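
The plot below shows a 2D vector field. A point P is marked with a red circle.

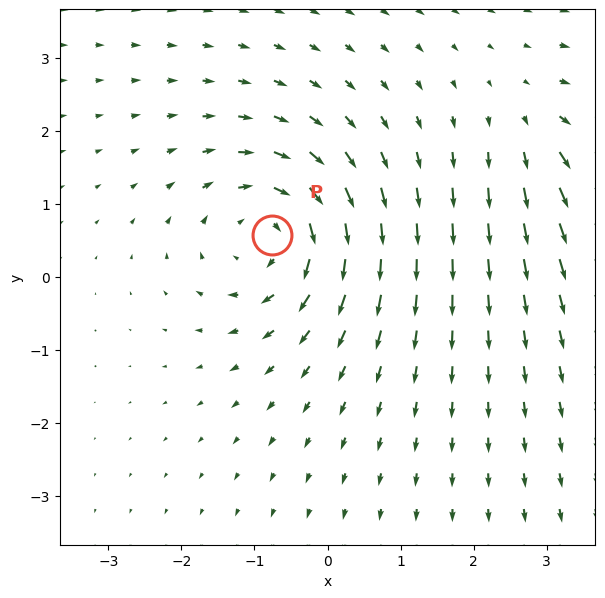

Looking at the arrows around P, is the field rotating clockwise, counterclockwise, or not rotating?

Near P at (-0.8, 0.6) the arrows circulate clockwise. The curl (z-component) there is about -5; negative curl means clockwise rotation.

clockwise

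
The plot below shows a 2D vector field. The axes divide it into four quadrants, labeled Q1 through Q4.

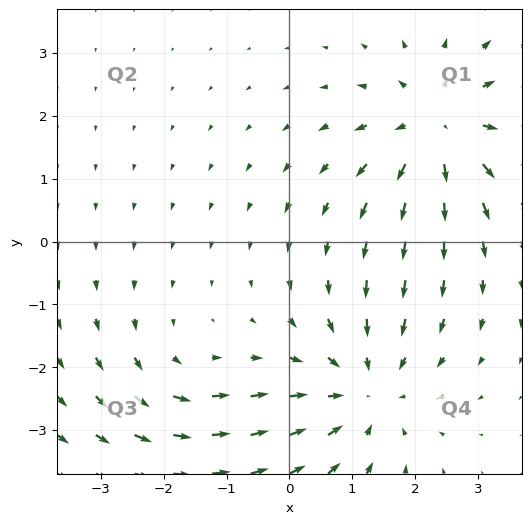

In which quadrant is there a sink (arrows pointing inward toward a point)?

The sink sits at approximately (1.2, -2.4), which lies in quadrant Q4. The divergence there is about -3, negative as expected for a sink.

Q4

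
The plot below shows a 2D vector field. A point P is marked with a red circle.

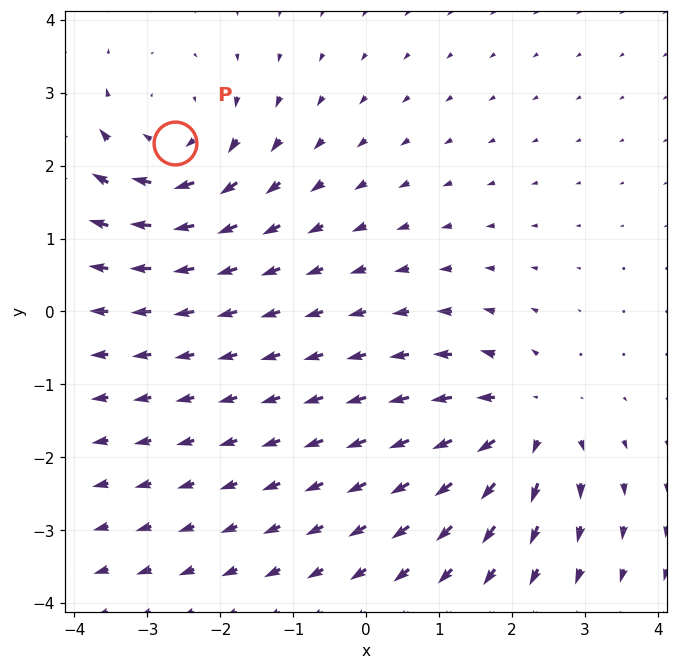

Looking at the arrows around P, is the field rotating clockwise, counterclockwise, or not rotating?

Near P at (-2.6, 2.3) the arrows circulate clockwise. The curl (z-component) there is about -3; negative curl means clockwise rotation.

clockwise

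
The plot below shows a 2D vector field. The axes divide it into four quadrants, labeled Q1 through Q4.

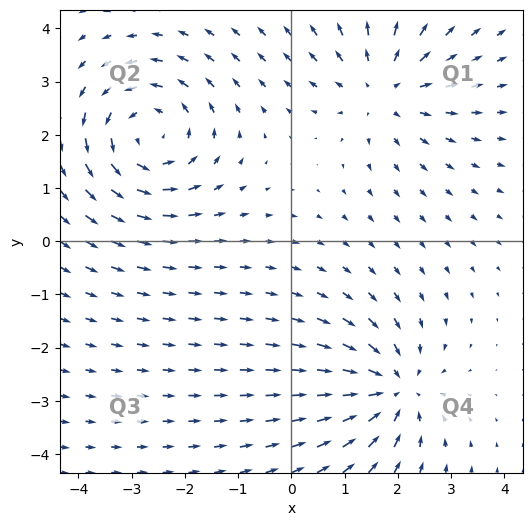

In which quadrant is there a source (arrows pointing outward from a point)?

The source sits at approximately (1.7, 2.9), which lies in quadrant Q1. The divergence there is about +3, positive as expected for a source.

Q1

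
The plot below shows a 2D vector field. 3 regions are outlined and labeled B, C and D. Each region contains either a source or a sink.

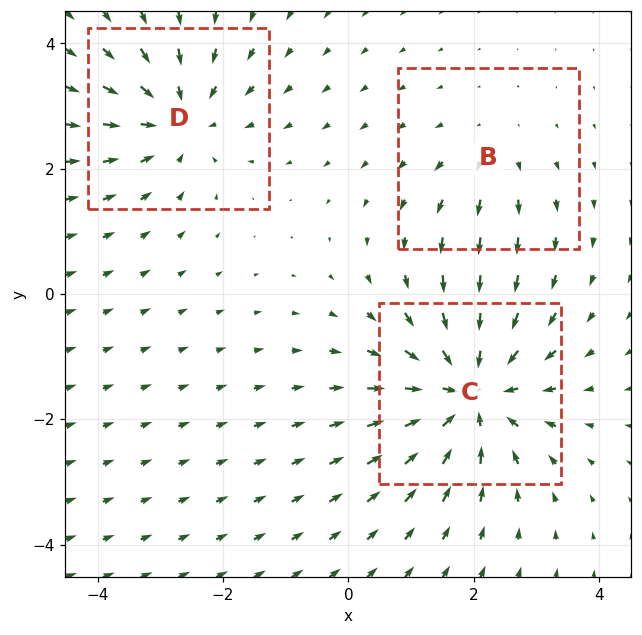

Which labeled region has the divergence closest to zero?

Divergence at each region's feature centre — B: about +2, C: about -5, D: about -3. Region B is closest to zero.

B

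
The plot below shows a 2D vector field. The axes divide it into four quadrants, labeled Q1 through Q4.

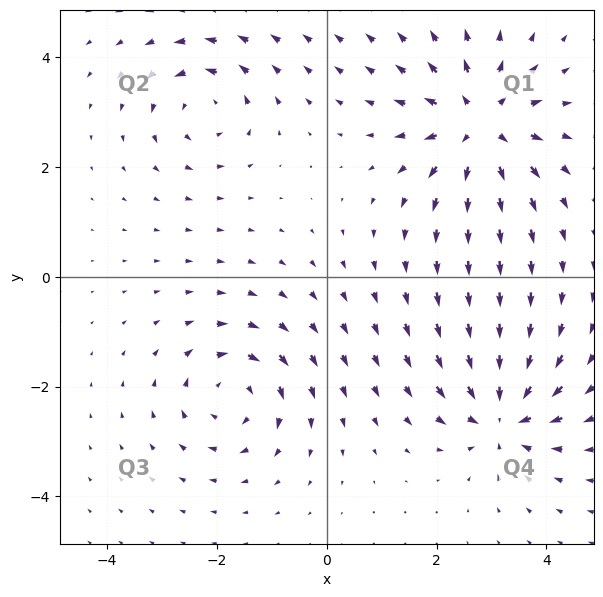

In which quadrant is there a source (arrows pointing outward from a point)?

The source sits at approximately (2.8, 2.8), which lies in quadrant Q1. The divergence there is about +5, positive as expected for a source.

Q1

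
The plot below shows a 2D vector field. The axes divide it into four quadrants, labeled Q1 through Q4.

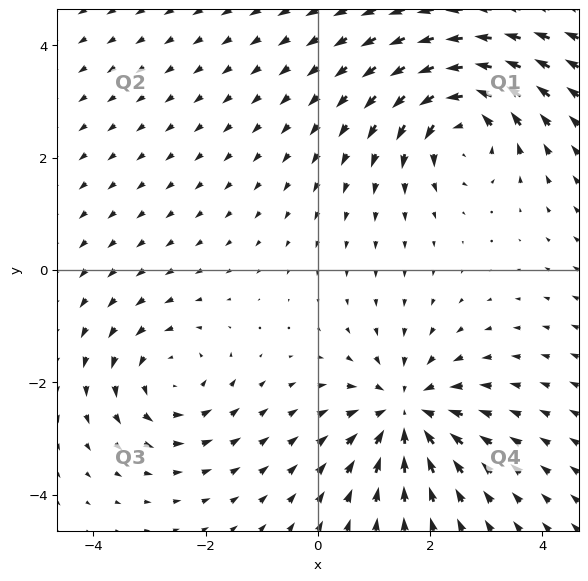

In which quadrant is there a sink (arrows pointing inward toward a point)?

The sink sits at approximately (1.6, -2.5), which lies in quadrant Q4. The divergence there is about -5, negative as expected for a sink.

Q4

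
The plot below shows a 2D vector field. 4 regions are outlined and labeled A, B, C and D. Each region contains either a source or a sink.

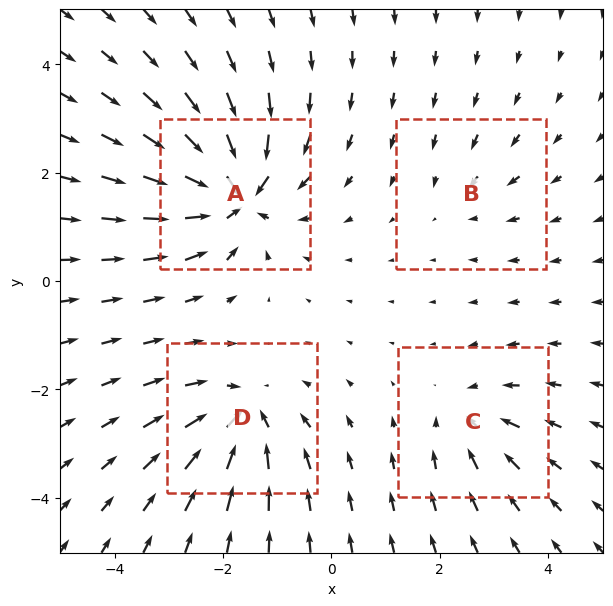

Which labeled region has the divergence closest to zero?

Divergence at each region's feature centre — A: about -8, B: about -2, C: about -4, D: about -6. Region B is closest to zero.

B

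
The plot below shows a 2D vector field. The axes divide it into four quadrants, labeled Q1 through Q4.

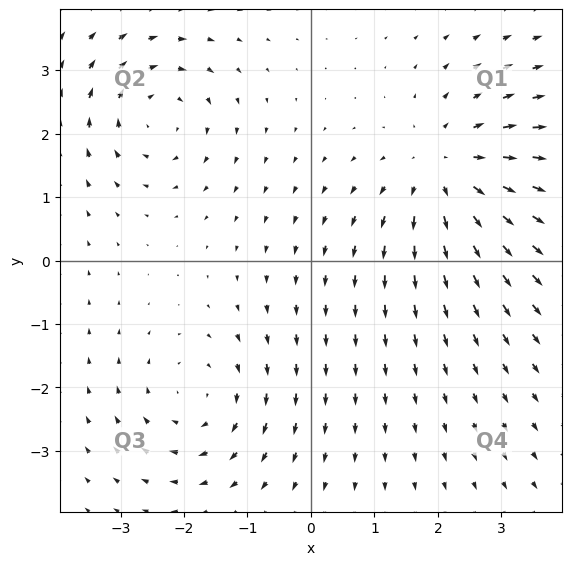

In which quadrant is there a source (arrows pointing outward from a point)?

Q1

The source sits at approximately (2.2, 1.4), which lies in quadrant Q1. The divergence there is about +4, positive as expected for a source.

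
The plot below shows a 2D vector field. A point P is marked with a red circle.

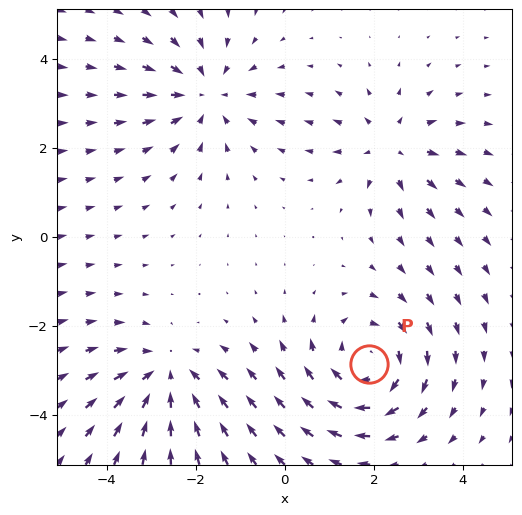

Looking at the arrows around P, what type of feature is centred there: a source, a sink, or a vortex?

vortex

At P (1.9, -2.9) the arrows circulate clockwise. Divergence ≈0, curl about -4 — near-zero divergence with nonzero curl is a vortex.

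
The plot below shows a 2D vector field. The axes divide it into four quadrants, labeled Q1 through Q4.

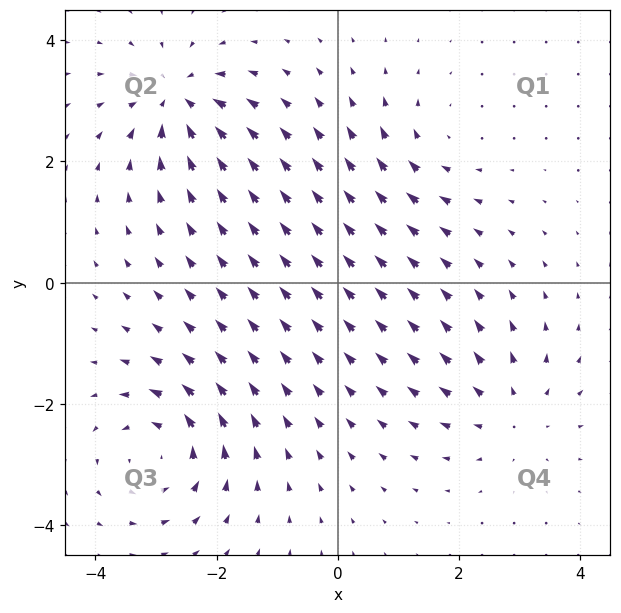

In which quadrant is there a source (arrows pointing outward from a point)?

Q4

The source sits at approximately (2.9, -2.2), which lies in quadrant Q4. The divergence there is about +4, positive as expected for a source.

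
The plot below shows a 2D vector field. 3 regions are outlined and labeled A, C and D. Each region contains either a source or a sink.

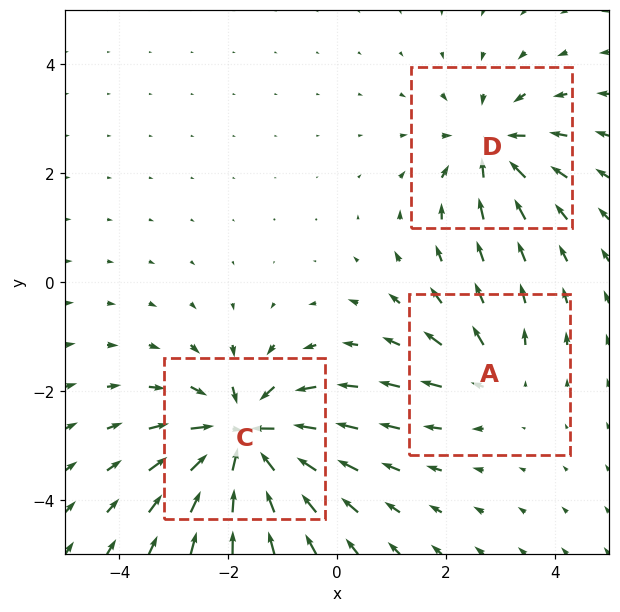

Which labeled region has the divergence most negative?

Divergence at each region's feature centre — A: about +2, C: about -6, D: about -4. Region C is most negative.

C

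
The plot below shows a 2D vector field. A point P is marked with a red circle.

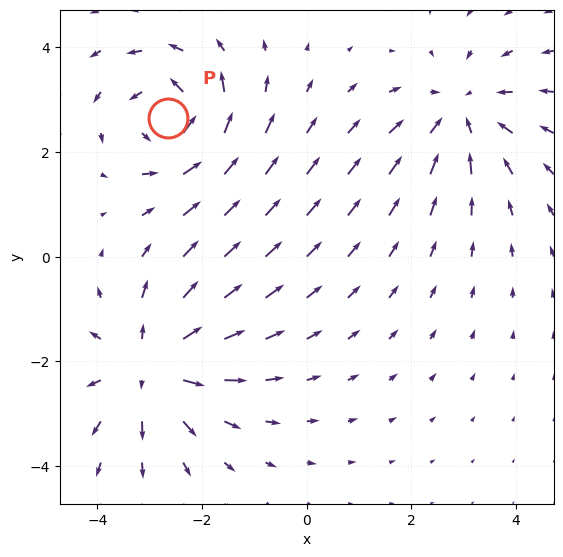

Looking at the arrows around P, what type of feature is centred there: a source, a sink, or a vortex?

At P (-2.7, 2.6) the arrows circulate counterclockwise. Divergence ≈0, curl about +4 — near-zero divergence with nonzero curl is a vortex.

vortex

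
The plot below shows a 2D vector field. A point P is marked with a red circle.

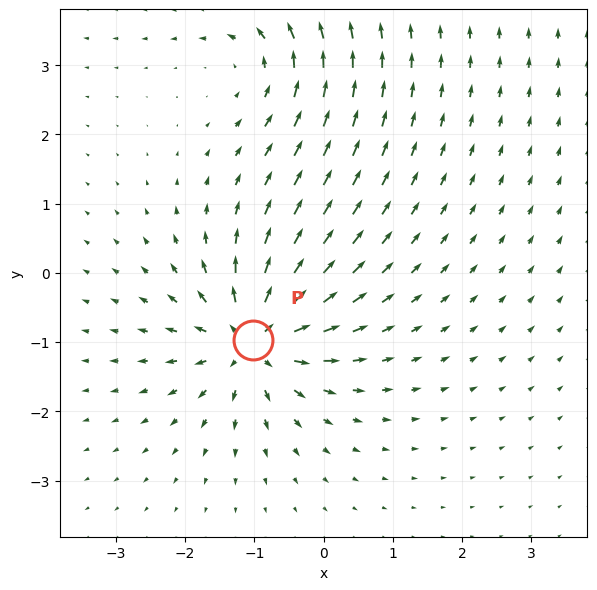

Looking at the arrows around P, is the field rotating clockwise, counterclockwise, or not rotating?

not rotating

Near P at (-1.0, -1.0) the arrows show no circulation. The curl there is ≈0.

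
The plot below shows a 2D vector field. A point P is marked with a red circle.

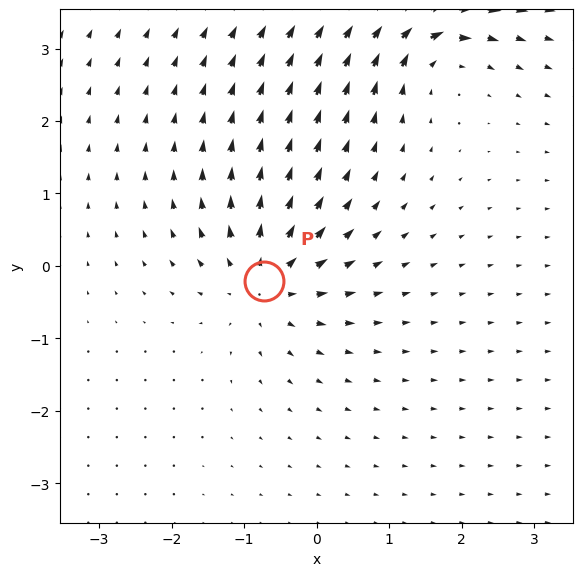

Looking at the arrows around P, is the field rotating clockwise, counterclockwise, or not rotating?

Near P at (-0.7, -0.2) the arrows show no circulation. The curl there is ≈0.

not rotating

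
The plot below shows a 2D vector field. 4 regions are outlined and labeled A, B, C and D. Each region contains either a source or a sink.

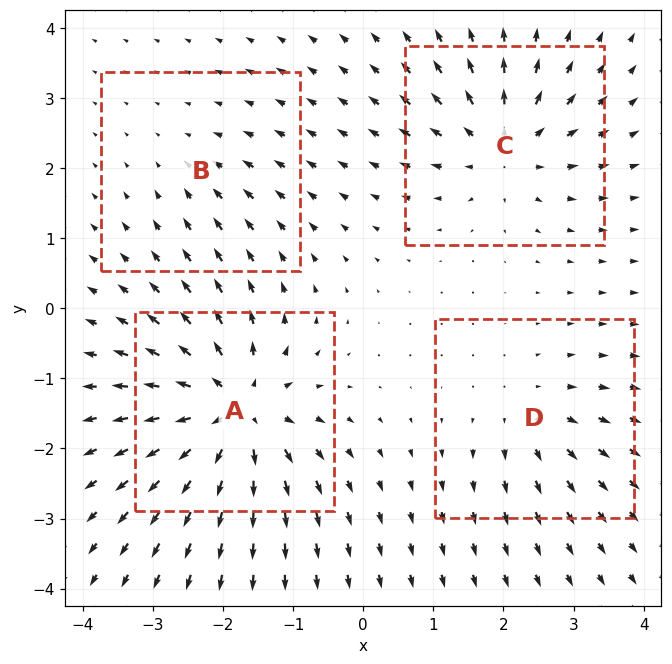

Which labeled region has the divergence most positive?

A

Divergence at each region's feature centre — A: about +9, B: about -2, C: about +6, D: about +4. Region A is most positive.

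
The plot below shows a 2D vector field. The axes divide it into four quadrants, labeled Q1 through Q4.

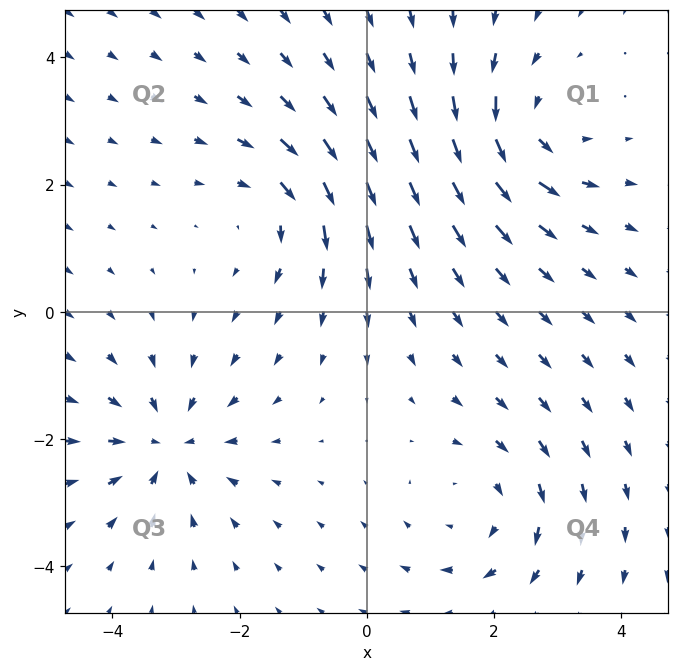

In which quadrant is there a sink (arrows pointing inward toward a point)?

The sink sits at approximately (-3.1, -2.1), which lies in quadrant Q3. The divergence there is about -5, negative as expected for a sink.

Q3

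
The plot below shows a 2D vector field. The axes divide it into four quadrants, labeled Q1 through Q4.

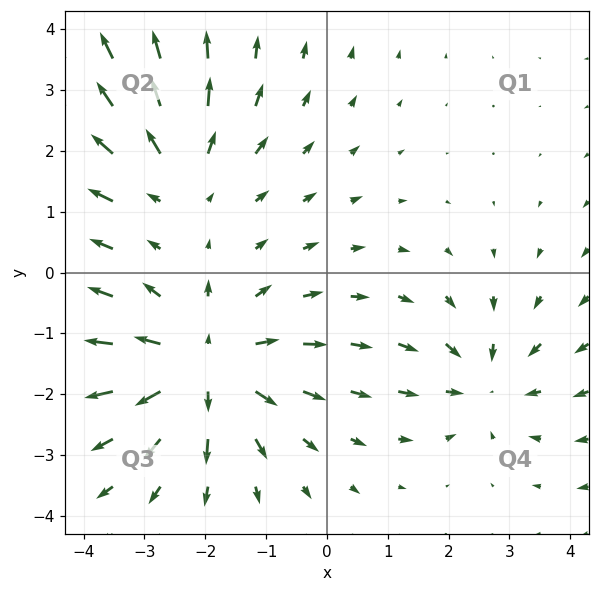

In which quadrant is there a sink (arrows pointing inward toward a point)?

The sink sits at approximately (2.6, -1.8), which lies in quadrant Q4. The divergence there is about -3, negative as expected for a sink.

Q4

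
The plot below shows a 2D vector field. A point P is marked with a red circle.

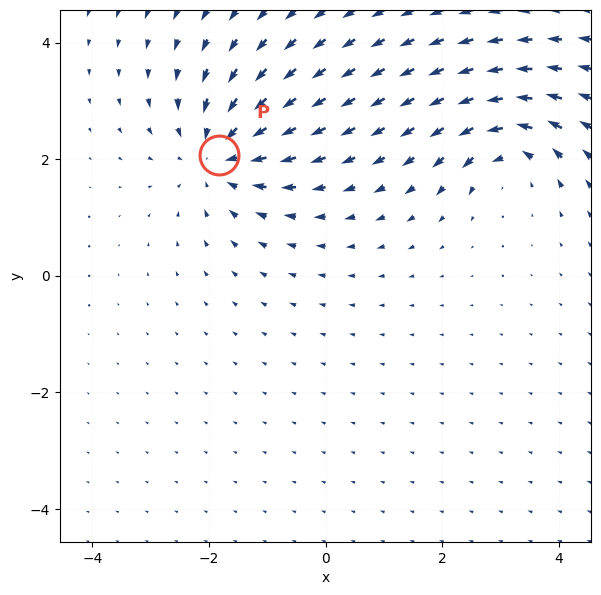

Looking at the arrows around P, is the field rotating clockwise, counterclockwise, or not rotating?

Near P at (-1.8, 2.1) the arrows show no circulation. The curl there is ≈0.

not rotating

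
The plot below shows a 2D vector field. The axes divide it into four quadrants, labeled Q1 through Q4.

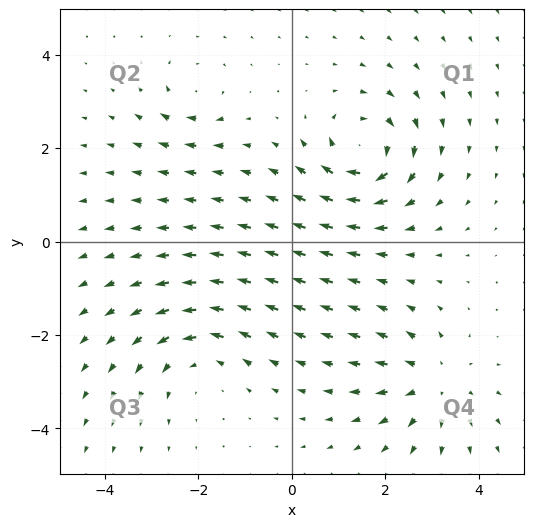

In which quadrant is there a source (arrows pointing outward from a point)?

The source sits at approximately (3.1, -3.0), which lies in quadrant Q4. The divergence there is about +4, positive as expected for a source.

Q4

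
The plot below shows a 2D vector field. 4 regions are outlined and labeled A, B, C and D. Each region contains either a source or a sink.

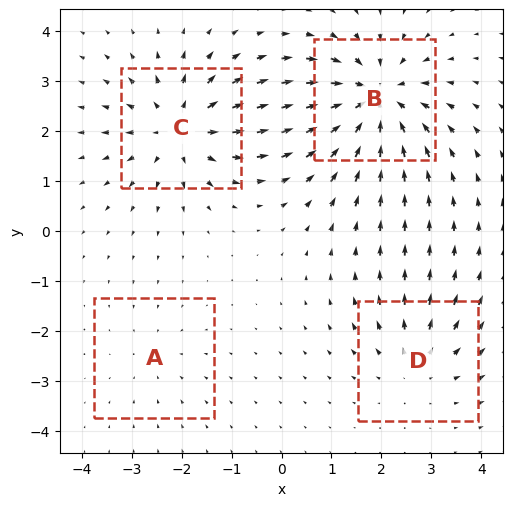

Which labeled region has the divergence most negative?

B

Divergence at each region's feature centre — A: about -2, B: about -7, C: about +5, D: about +3. Region B is most negative.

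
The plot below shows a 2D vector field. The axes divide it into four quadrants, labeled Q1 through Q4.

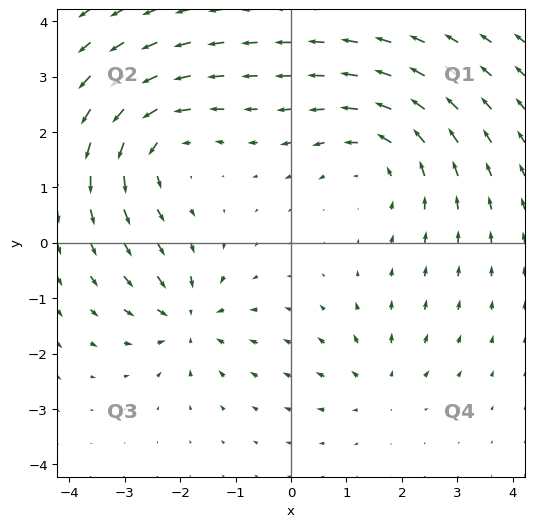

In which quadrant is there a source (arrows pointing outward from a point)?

Q4

The source sits at approximately (1.6, -2.6), which lies in quadrant Q4. The divergence there is about +3, positive as expected for a source.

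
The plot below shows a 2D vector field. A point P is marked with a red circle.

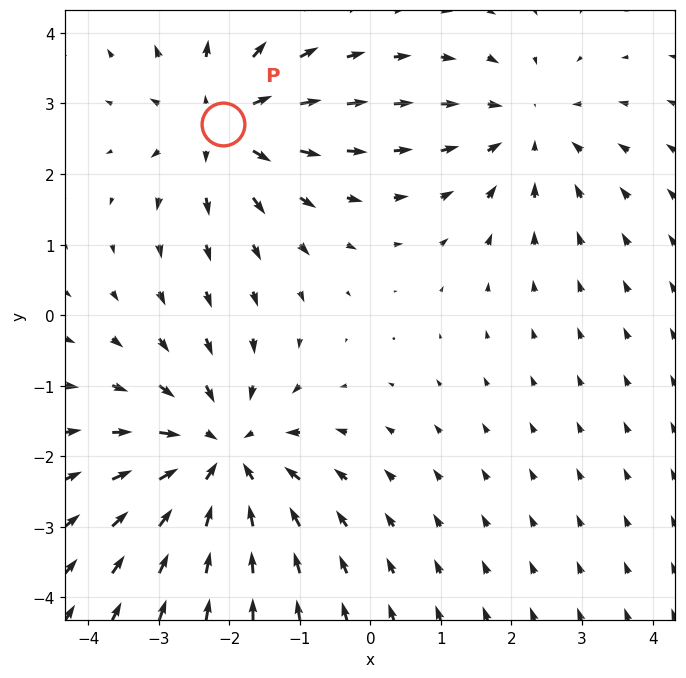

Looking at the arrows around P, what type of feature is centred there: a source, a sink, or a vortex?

source

At P (-2.1, 2.7) the arrows spread outward. Divergence about +3, curl ≈0 — positive divergence with near-zero curl is a source.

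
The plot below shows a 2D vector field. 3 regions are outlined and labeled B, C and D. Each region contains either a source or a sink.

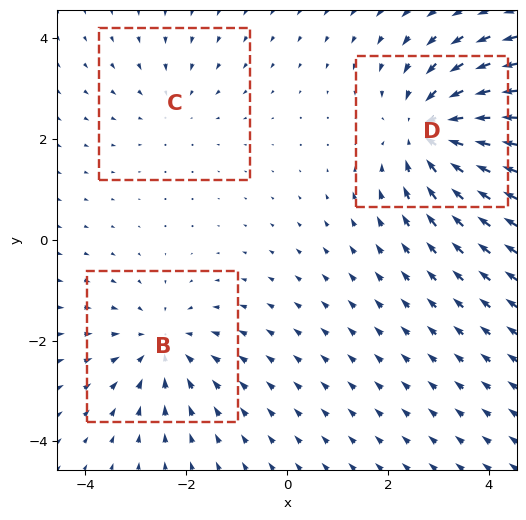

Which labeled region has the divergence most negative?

Divergence at each region's feature centre — B: about -3, C: about -2, D: about -4. Region D is most negative.

D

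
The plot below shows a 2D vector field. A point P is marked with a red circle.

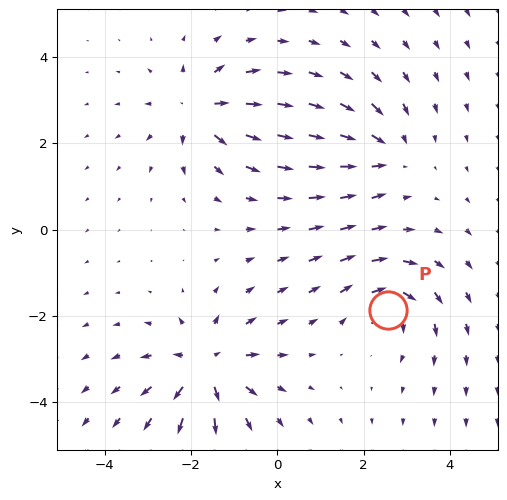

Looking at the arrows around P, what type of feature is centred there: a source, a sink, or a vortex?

vortex

At P (2.6, -1.9) the arrows circulate clockwise. Divergence ≈0, curl about -5 — near-zero divergence with nonzero curl is a vortex.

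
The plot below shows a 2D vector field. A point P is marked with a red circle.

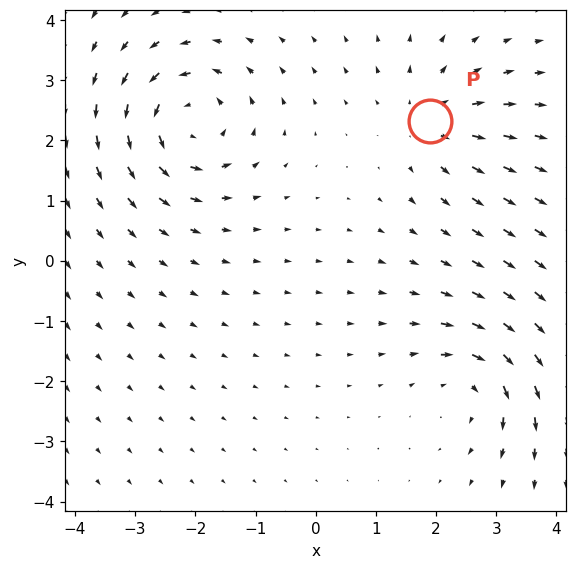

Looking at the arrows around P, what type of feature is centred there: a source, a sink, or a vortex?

At P (1.9, 2.3) the arrows spread outward. Divergence about +4, curl ≈0 — positive divergence with near-zero curl is a source.

source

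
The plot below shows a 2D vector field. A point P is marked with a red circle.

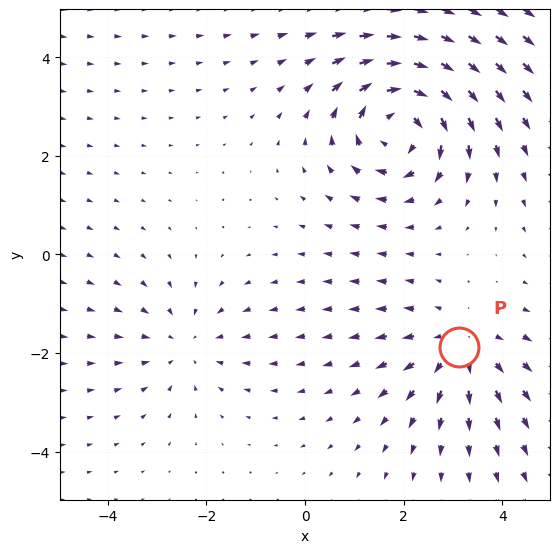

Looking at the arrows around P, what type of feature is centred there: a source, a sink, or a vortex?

source

At P (3.1, -1.9) the arrows spread outward. Divergence about +3, curl ≈0 — positive divergence with near-zero curl is a source.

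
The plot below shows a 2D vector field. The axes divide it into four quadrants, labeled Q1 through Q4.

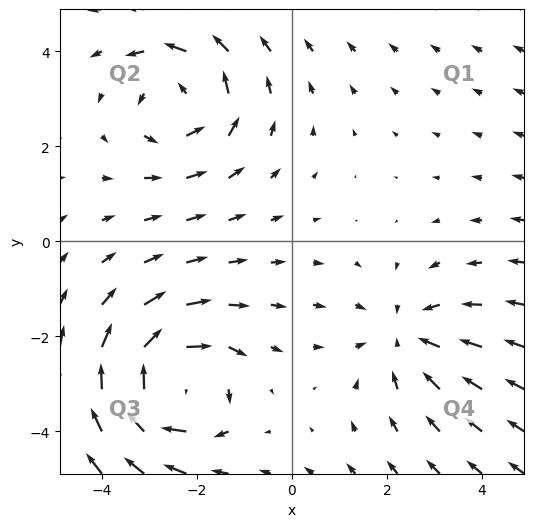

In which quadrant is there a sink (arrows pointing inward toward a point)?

Q4

The sink sits at approximately (2.4, -2.0), which lies in quadrant Q4. The divergence there is about -2, negative as expected for a sink.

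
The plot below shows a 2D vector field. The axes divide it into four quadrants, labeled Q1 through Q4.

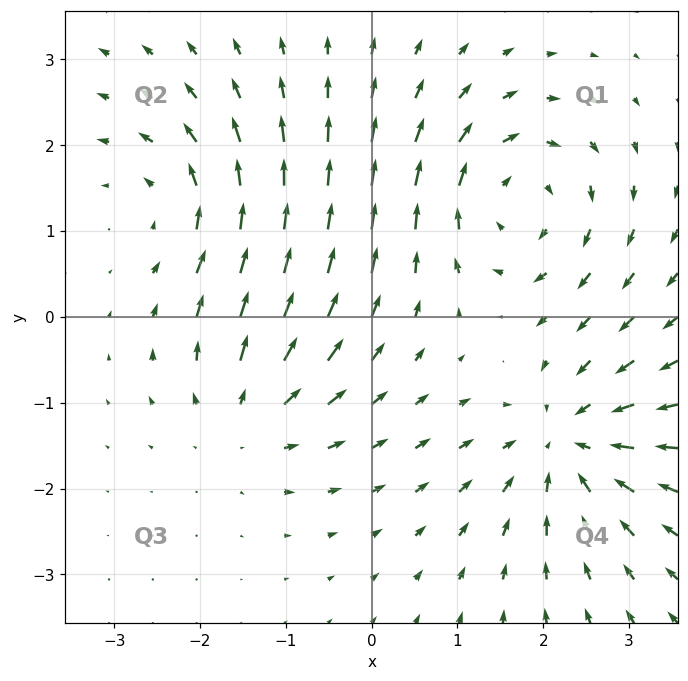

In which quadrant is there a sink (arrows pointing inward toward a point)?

The sink sits at approximately (2.3, -1.5), which lies in quadrant Q4. The divergence there is about -6, negative as expected for a sink.

Q4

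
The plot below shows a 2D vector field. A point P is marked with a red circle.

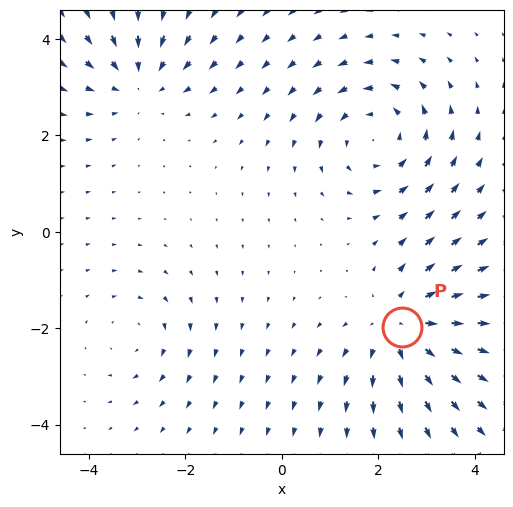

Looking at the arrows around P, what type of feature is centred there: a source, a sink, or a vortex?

source

At P (2.5, -2.0) the arrows spread outward. Divergence about +4, curl ≈0 — positive divergence with near-zero curl is a source.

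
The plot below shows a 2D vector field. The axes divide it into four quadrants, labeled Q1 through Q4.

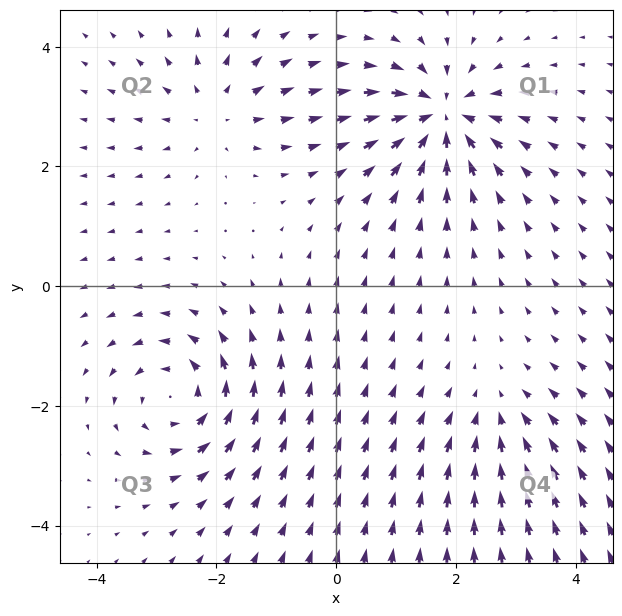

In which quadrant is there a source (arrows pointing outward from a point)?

The source sits at approximately (-2.0, 2.9), which lies in quadrant Q2. The divergence there is about +4, positive as expected for a source.

Q2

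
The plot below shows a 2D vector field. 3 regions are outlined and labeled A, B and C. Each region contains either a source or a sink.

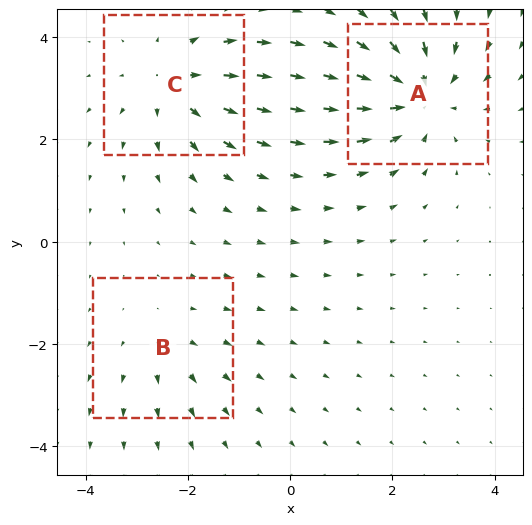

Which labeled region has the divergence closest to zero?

B

Divergence at each region's feature centre — A: about -4, B: about +2, C: about +3. Region B is closest to zero.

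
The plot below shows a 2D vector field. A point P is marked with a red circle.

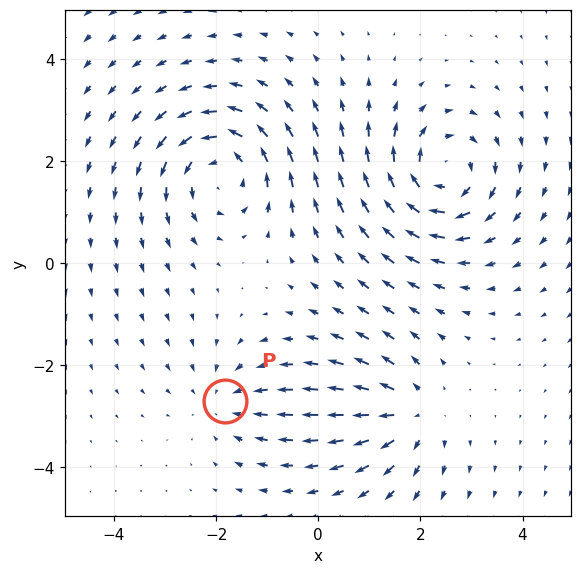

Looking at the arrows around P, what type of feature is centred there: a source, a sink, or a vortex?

At P (-1.8, -2.7) the arrows converge inward. Divergence about -3, curl ≈0 — negative divergence with near-zero curl is a sink.

sink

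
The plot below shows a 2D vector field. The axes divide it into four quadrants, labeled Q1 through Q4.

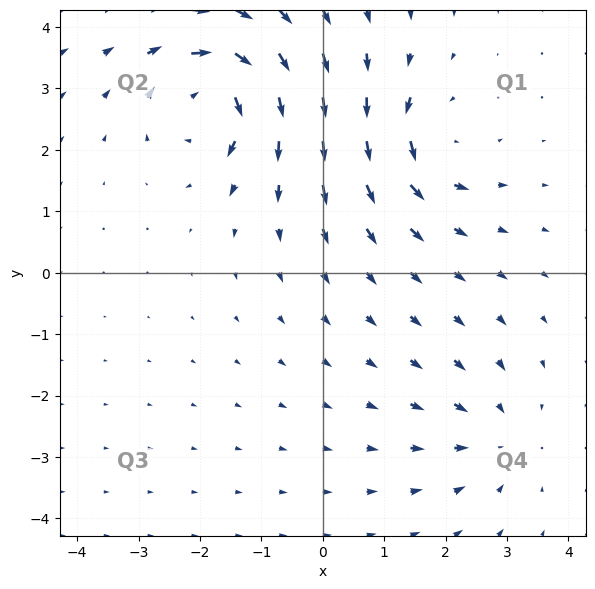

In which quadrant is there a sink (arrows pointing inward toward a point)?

The sink sits at approximately (2.8, -2.7), which lies in quadrant Q4. The divergence there is about -3, negative as expected for a sink.

Q4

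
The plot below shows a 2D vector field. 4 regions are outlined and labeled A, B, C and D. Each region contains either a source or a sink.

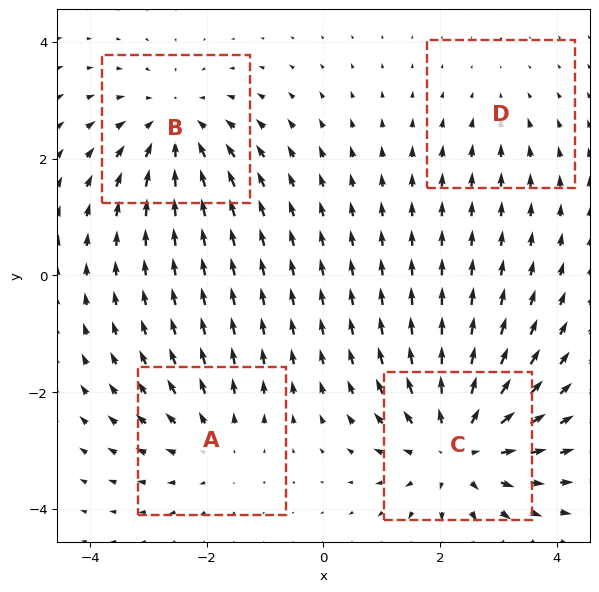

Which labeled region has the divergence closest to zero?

D

Divergence at each region's feature centre — A: about +3, B: about -4, C: about +6, D: about -2. Region D is closest to zero.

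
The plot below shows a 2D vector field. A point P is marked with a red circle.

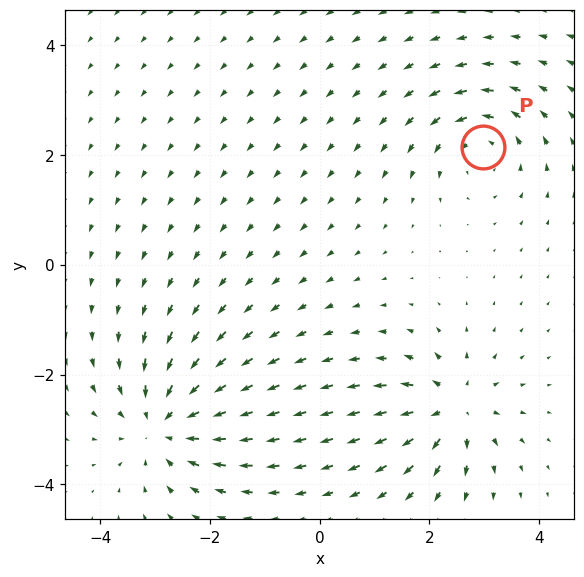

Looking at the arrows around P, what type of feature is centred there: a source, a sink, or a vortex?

At P (3.0, 2.1) the arrows circulate counterclockwise. Divergence ≈0, curl about +4 — near-zero divergence with nonzero curl is a vortex.

vortex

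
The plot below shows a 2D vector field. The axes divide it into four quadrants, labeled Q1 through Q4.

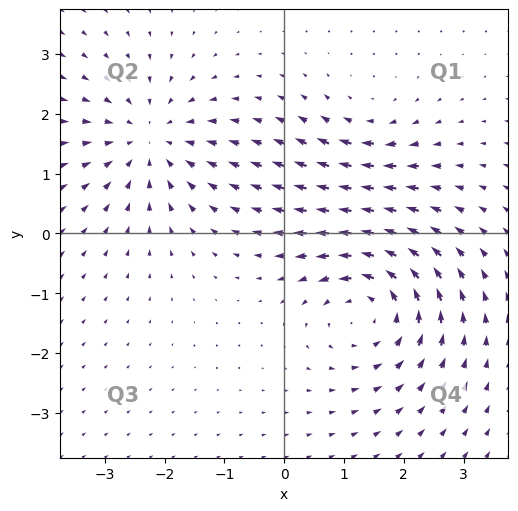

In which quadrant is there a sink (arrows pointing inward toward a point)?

The sink sits at approximately (-2.2, 1.6), which lies in quadrant Q2. The divergence there is about -4, negative as expected for a sink.

Q2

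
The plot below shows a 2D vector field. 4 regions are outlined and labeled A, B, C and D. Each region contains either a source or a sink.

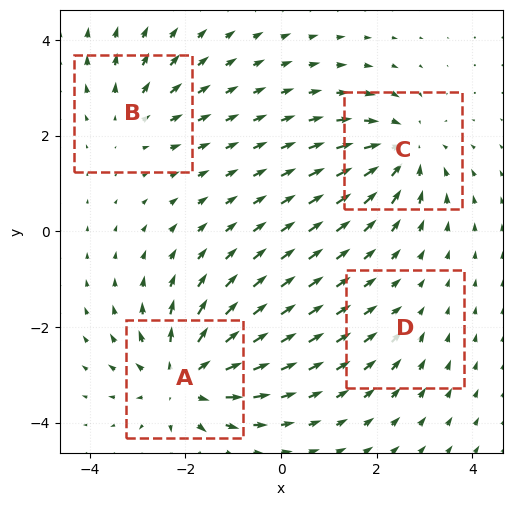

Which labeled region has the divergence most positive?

Divergence at each region's feature centre — A: about +6, B: about +3, C: about -5, D: about -2. Region A is most positive.

A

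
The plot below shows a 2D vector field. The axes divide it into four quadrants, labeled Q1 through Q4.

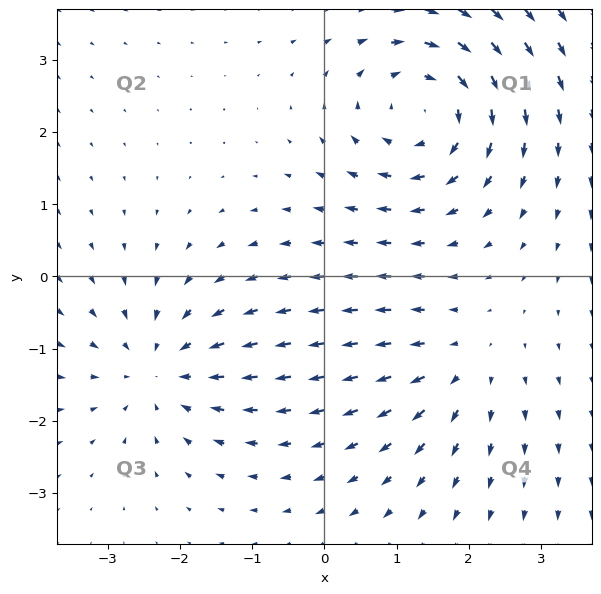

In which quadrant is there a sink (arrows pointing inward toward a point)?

The sink sits at approximately (-2.3, -1.3), which lies in quadrant Q3. The divergence there is about -4, negative as expected for a sink.

Q3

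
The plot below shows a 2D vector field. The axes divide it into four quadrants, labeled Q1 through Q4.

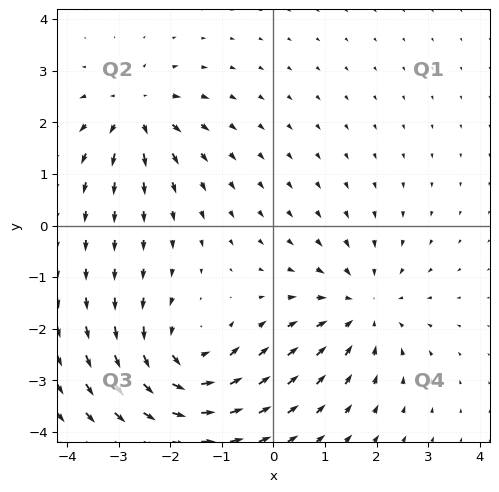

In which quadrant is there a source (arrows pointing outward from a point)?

Q2

The source sits at approximately (-2.7, 2.2), which lies in quadrant Q2. The divergence there is about +4, positive as expected for a source.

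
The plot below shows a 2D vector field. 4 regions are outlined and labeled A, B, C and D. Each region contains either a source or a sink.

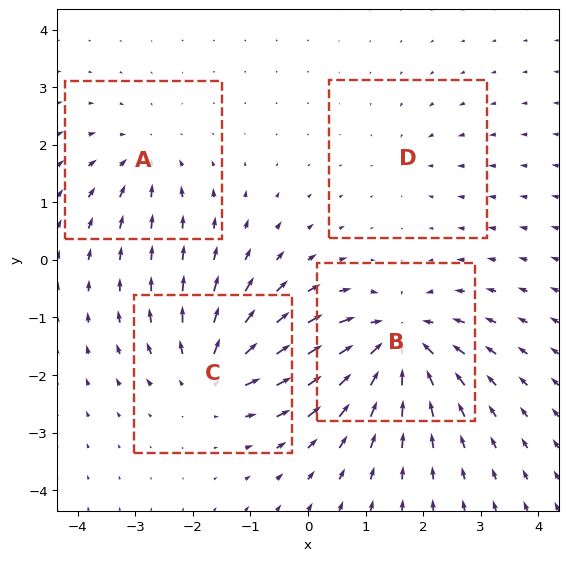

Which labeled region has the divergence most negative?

B

Divergence at each region's feature centre — A: about -4, B: about -7, C: about +6, D: about -2. Region B is most negative.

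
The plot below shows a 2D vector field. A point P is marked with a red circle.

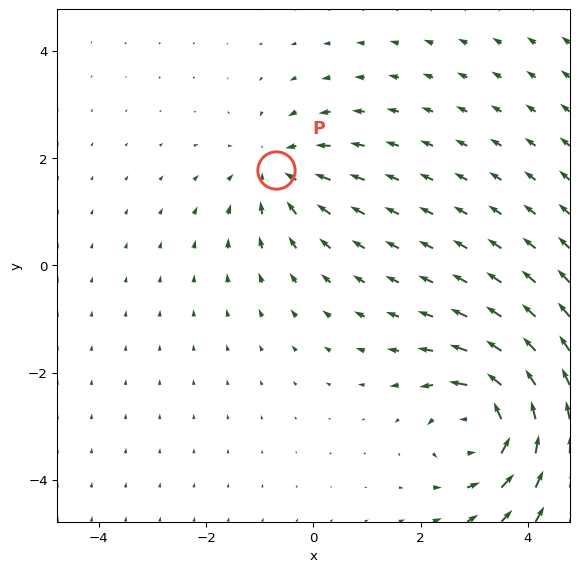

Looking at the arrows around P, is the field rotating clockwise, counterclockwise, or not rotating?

not rotating

Near P at (-0.7, 1.8) the arrows show no circulation. The curl there is ≈0.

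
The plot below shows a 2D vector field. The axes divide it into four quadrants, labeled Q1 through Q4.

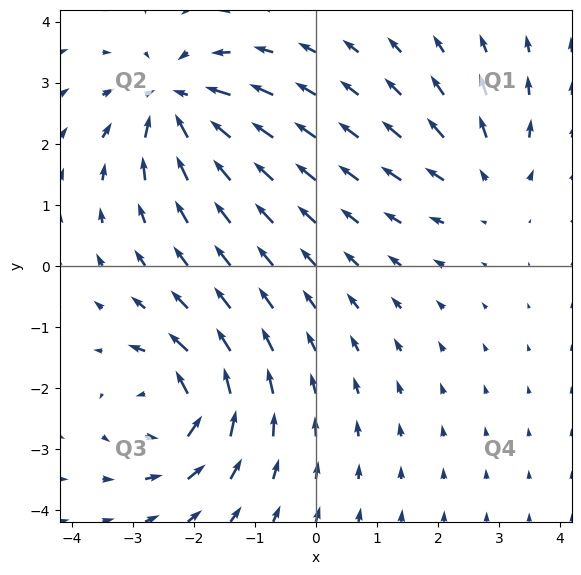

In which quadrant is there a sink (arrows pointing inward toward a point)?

Q2

The sink sits at approximately (-2.3, 2.7), which lies in quadrant Q2. The divergence there is about -6, negative as expected for a sink.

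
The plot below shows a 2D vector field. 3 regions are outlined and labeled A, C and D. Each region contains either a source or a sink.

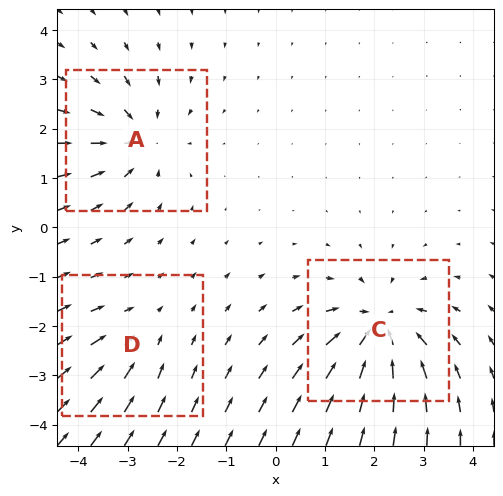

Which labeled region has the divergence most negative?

C

Divergence at each region's feature centre — A: about -4, C: about -5, D: about -2. Region C is most negative.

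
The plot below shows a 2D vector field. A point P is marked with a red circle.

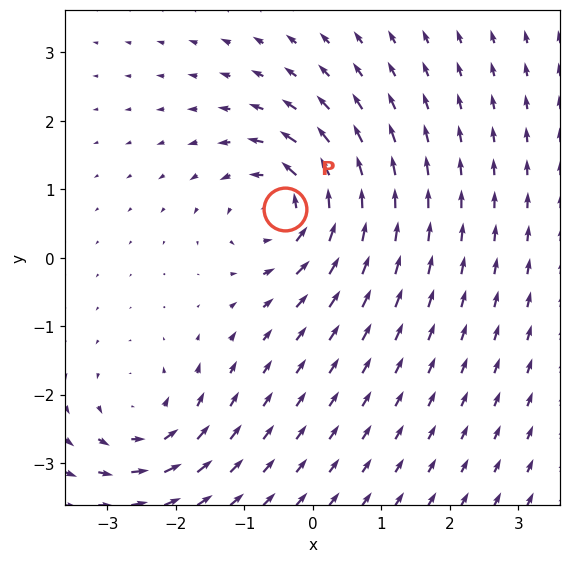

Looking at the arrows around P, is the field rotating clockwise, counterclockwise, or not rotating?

Near P at (-0.4, 0.7) the arrows circulate counterclockwise. The curl (z-component) there is about +6; positive curl means counterclockwise rotation.

counterclockwise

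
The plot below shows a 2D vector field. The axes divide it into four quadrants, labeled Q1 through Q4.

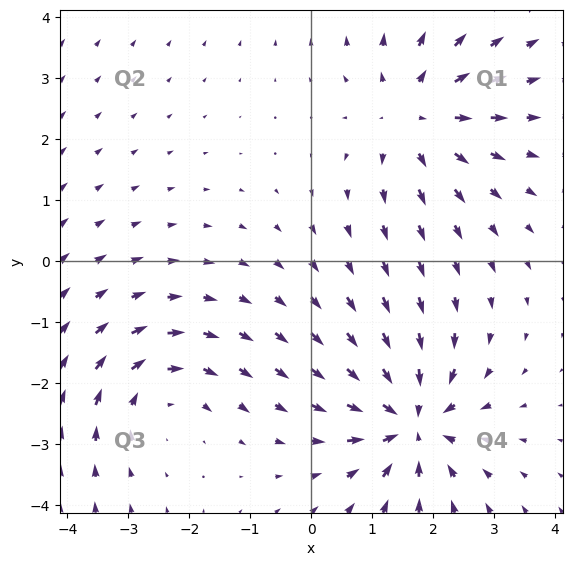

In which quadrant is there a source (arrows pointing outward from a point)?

Q1

The source sits at approximately (1.7, 2.4), which lies in quadrant Q1. The divergence there is about +4, positive as expected for a source.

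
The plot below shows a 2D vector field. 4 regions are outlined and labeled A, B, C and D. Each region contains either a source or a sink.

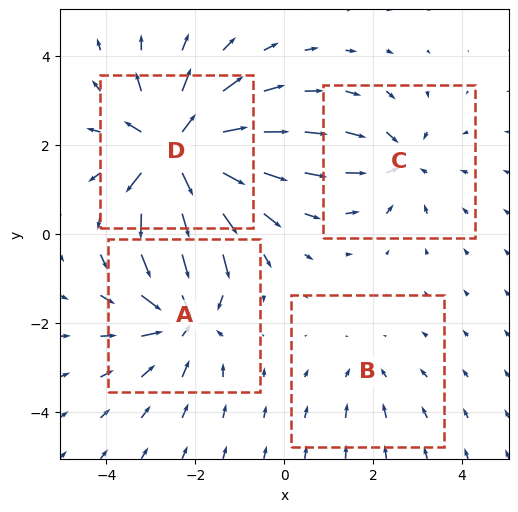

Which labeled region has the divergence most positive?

D

Divergence at each region's feature centre — A: about -5, B: about -2, C: about -4, D: about +8. Region D is most positive.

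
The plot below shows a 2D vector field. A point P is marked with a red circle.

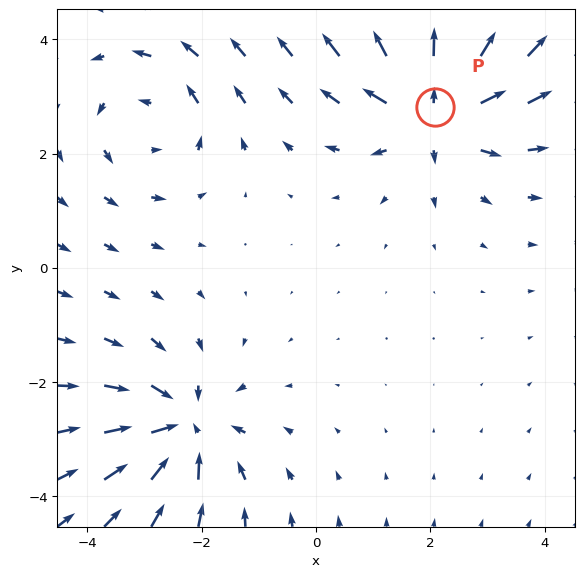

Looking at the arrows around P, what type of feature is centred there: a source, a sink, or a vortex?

source

At P (2.1, 2.8) the arrows spread outward. Divergence about +6, curl ≈0 — positive divergence with near-zero curl is a source.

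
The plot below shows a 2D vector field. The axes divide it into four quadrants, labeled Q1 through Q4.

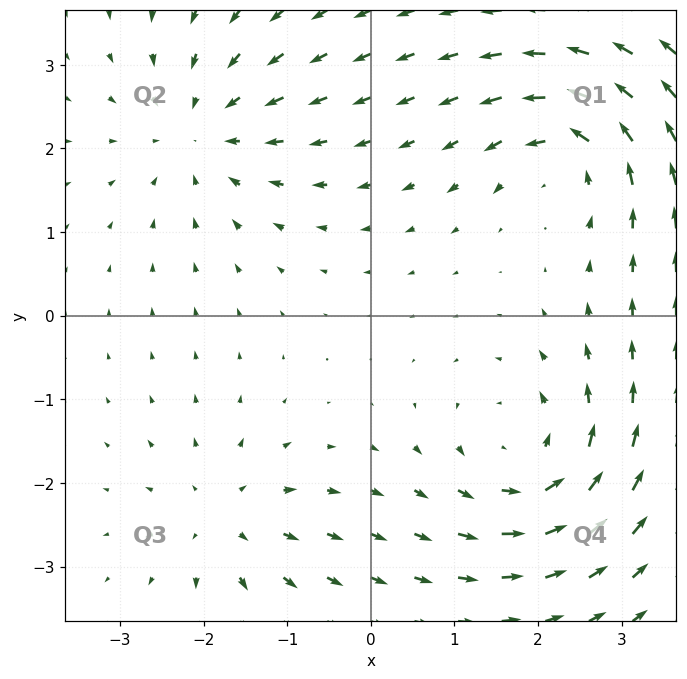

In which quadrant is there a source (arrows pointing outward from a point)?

The source sits at approximately (-1.7, -2.4), which lies in quadrant Q3. The divergence there is about +4, positive as expected for a source.

Q3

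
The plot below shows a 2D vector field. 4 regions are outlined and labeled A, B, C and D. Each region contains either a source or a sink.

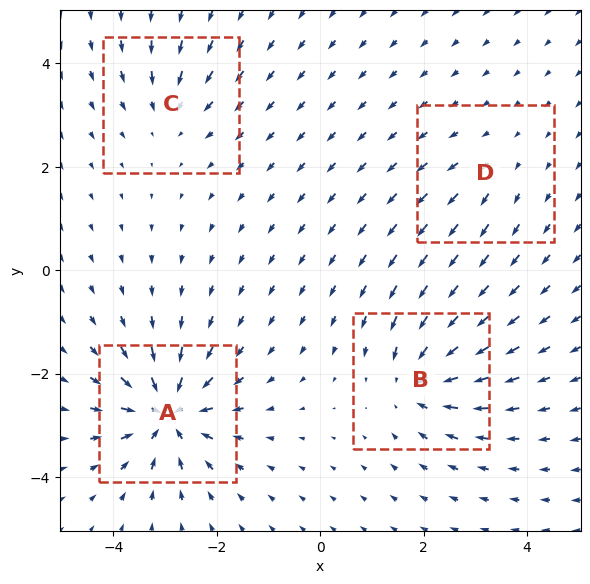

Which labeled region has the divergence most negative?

A

Divergence at each region's feature centre — A: about -9, B: about -7, C: about -4, D: about +2. Region A is most negative.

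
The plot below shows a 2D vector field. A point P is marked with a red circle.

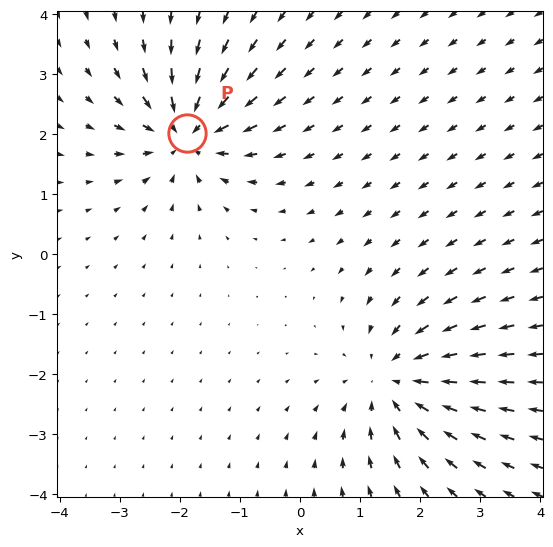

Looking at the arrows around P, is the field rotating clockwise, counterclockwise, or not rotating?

Near P at (-1.9, 2.0) the arrows show no circulation. The curl there is ≈0.

not rotating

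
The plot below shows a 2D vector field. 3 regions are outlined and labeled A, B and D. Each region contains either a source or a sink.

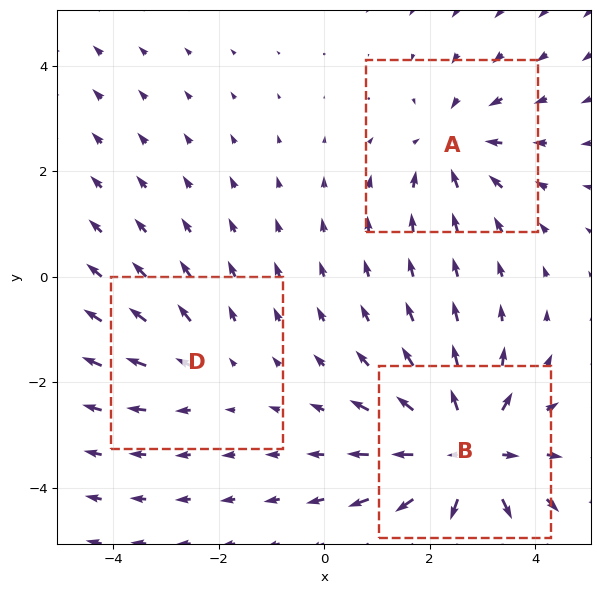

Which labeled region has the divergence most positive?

Divergence at each region's feature centre — A: about -3, B: about +5, D: about +2. Region B is most positive.

B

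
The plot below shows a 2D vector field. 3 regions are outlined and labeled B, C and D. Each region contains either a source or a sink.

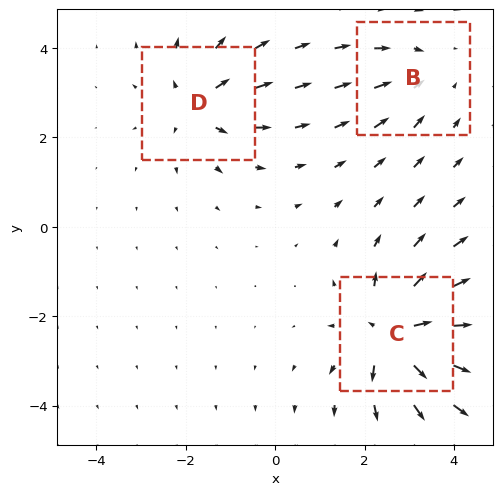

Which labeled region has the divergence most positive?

Divergence at each region's feature centre — B: about -2, C: about +6, D: about +4. Region C is most positive.

C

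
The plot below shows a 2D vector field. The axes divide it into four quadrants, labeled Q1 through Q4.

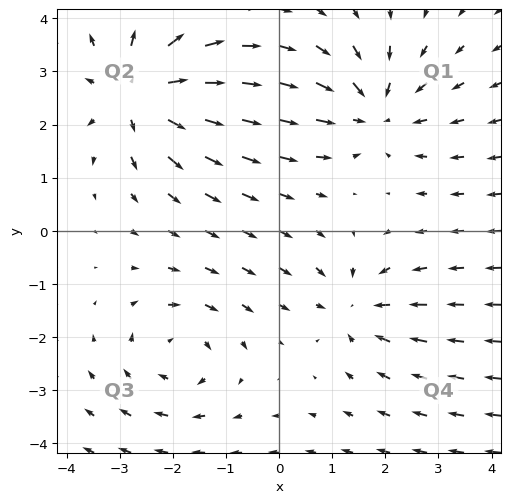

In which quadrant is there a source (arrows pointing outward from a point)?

The source sits at approximately (-2.6, 2.6), which lies in quadrant Q2. The divergence there is about +5, positive as expected for a source.

Q2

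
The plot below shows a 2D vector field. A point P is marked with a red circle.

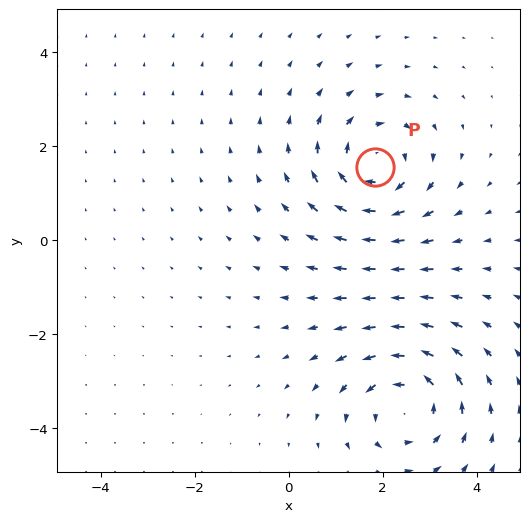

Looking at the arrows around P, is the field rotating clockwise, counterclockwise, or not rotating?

Near P at (1.8, 1.6) the arrows circulate clockwise. The curl (z-component) there is about -5; negative curl means clockwise rotation.

clockwise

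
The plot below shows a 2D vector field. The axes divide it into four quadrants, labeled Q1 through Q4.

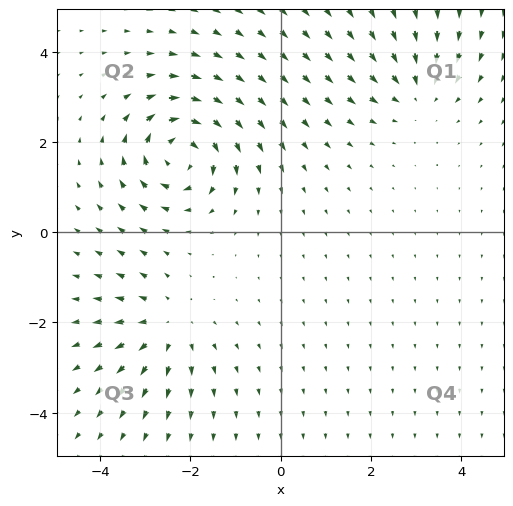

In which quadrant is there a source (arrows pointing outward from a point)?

Q3

The source sits at approximately (-2.5, -2.1), which lies in quadrant Q3. The divergence there is about +4, positive as expected for a source.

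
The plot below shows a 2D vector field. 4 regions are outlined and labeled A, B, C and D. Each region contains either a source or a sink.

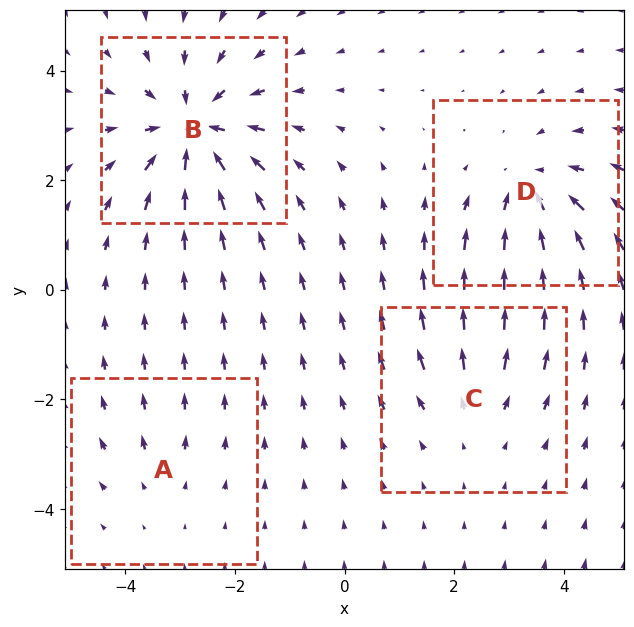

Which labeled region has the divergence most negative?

Divergence at each region's feature centre — A: about +2, B: about -6, C: about +3, D: about -5. Region B is most negative.

B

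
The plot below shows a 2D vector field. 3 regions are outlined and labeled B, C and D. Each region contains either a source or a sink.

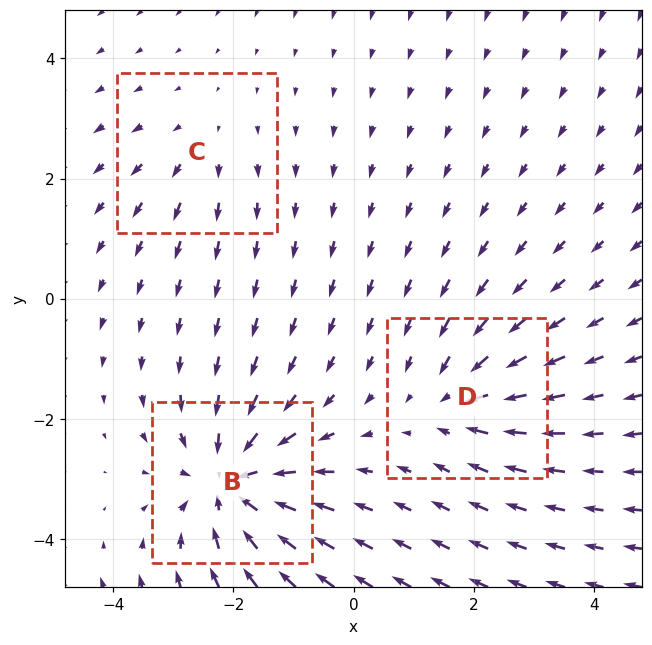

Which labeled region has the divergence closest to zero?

Divergence at each region's feature centre — B: about -5, C: about +2, D: about -3. Region C is closest to zero.

C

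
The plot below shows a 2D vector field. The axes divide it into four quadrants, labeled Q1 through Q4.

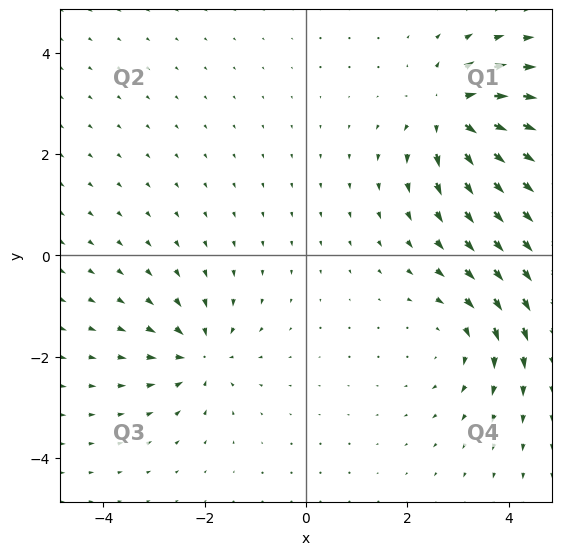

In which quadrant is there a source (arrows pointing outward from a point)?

Q1

The source sits at approximately (2.9, 2.8), which lies in quadrant Q1. The divergence there is about +5, positive as expected for a source.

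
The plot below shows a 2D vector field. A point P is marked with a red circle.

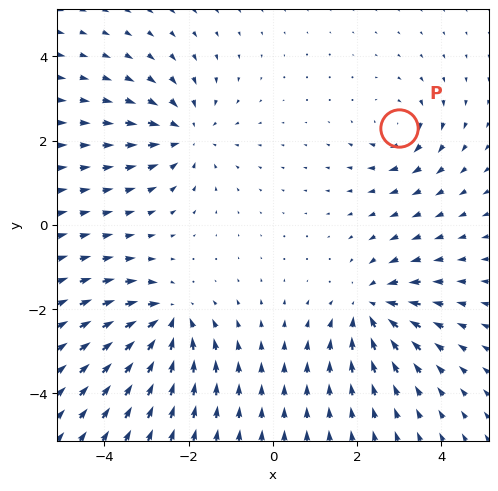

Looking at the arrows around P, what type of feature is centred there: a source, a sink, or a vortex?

vortex

At P (3.0, 2.3) the arrows circulate clockwise. Divergence ≈0, curl about -4 — near-zero divergence with nonzero curl is a vortex.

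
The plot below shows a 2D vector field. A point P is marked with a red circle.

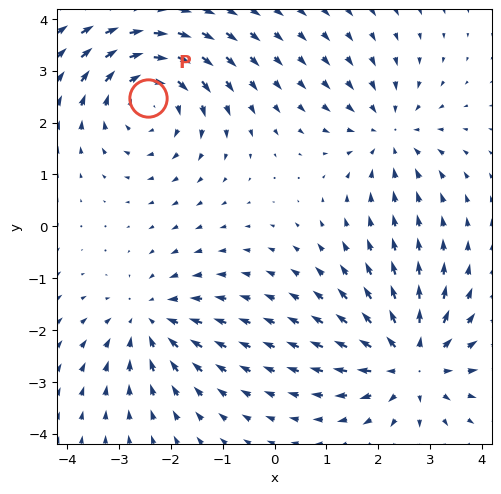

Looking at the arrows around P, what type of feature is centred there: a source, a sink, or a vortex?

vortex

At P (-2.4, 2.5) the arrows circulate clockwise. Divergence ≈0, curl about -4 — near-zero divergence with nonzero curl is a vortex.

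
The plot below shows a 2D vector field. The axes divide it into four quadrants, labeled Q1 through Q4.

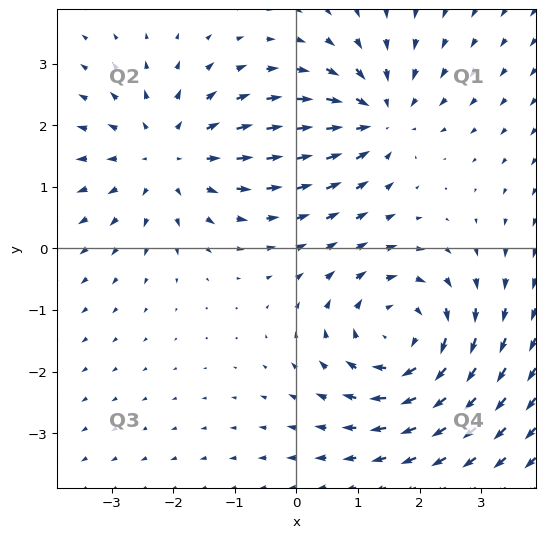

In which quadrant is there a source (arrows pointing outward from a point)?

The source sits at approximately (-2.1, 1.5), which lies in quadrant Q2. The divergence there is about +3, positive as expected for a source.

Q2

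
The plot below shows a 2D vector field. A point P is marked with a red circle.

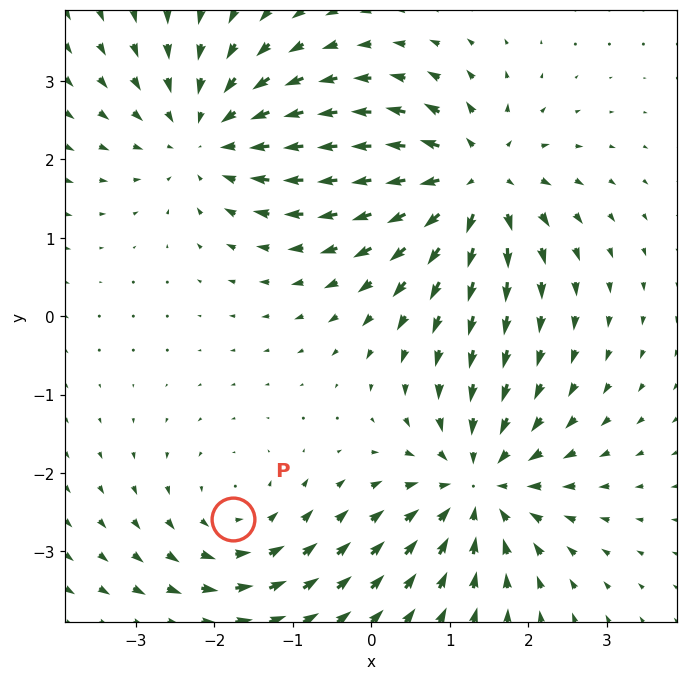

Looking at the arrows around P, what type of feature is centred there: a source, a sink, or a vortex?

vortex

At P (-1.8, -2.6) the arrows circulate counterclockwise. Divergence ≈0, curl about +3 — near-zero divergence with nonzero curl is a vortex.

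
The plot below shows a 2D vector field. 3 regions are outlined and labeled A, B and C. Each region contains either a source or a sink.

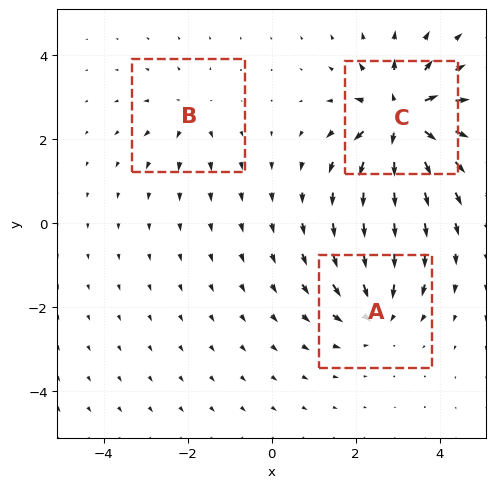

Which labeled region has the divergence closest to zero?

Divergence at each region's feature centre — A: about -4, B: about +2, C: about +6. Region B is closest to zero.

B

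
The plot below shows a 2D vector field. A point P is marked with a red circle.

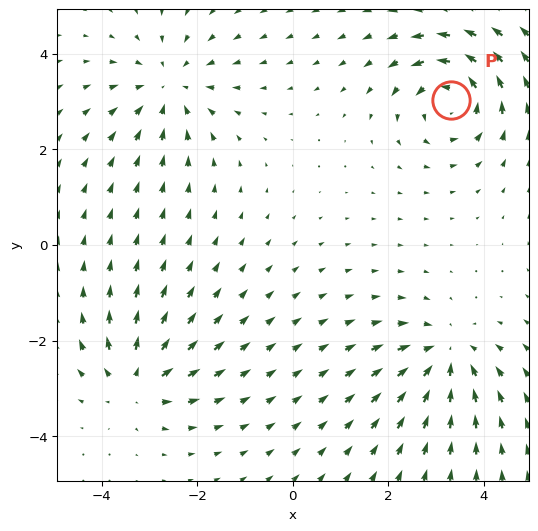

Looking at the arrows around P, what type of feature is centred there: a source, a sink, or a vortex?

At P (3.3, 3.0) the arrows circulate counterclockwise. Divergence ≈0, curl about +5 — near-zero divergence with nonzero curl is a vortex.

vortex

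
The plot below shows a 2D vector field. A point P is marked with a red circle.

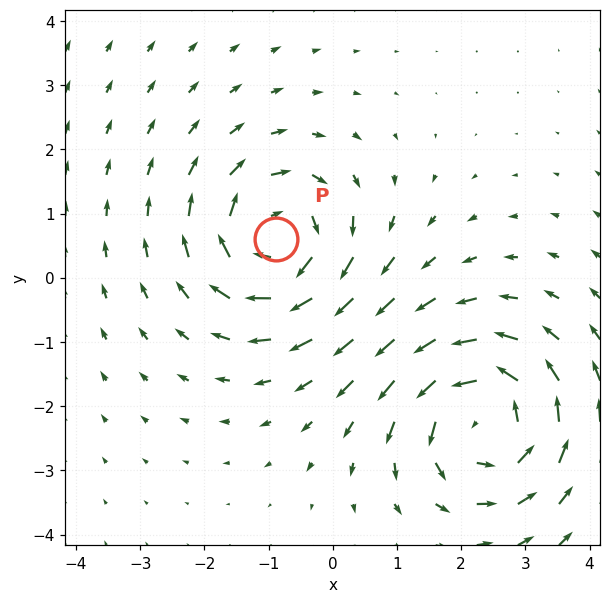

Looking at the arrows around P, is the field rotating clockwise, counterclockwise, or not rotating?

clockwise

Near P at (-0.9, 0.6) the arrows circulate clockwise. The curl (z-component) there is about -3; negative curl means clockwise rotation.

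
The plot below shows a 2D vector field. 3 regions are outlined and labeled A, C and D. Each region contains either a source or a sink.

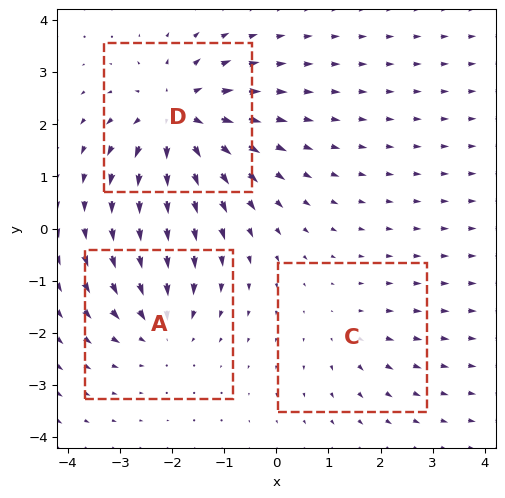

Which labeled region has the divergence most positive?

Divergence at each region's feature centre — A: about -3, C: about +2, D: about +6. Region D is most positive.

D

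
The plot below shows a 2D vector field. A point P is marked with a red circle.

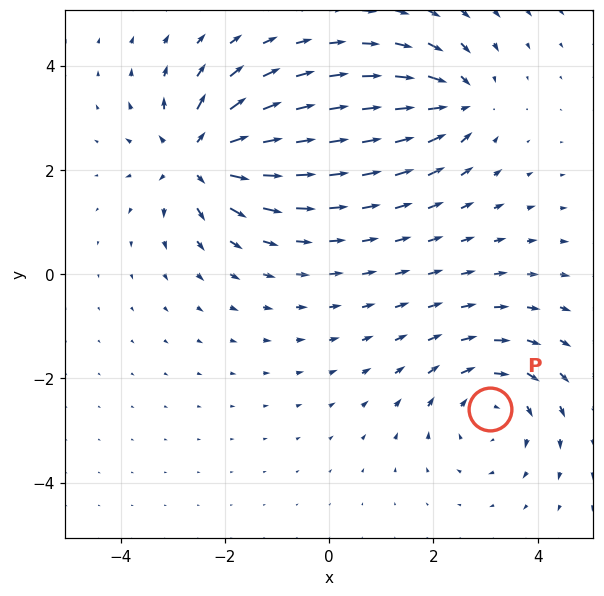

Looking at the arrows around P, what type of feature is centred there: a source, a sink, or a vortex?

vortex

At P (3.1, -2.6) the arrows circulate clockwise. Divergence ≈0, curl about -4 — near-zero divergence with nonzero curl is a vortex.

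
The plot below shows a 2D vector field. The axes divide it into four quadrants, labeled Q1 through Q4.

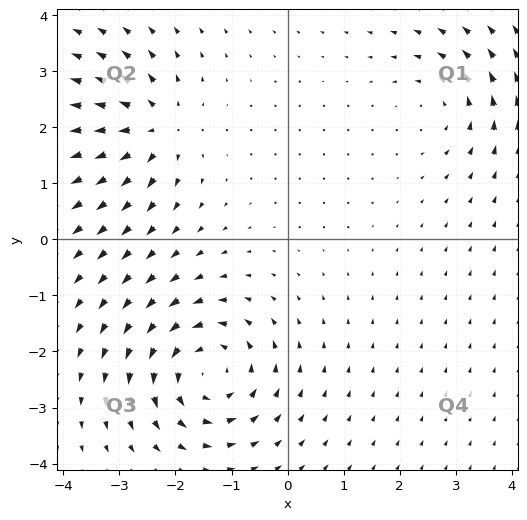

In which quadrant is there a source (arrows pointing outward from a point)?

The source sits at approximately (-2.4, 2.0), which lies in quadrant Q2. The divergence there is about +5, positive as expected for a source.

Q2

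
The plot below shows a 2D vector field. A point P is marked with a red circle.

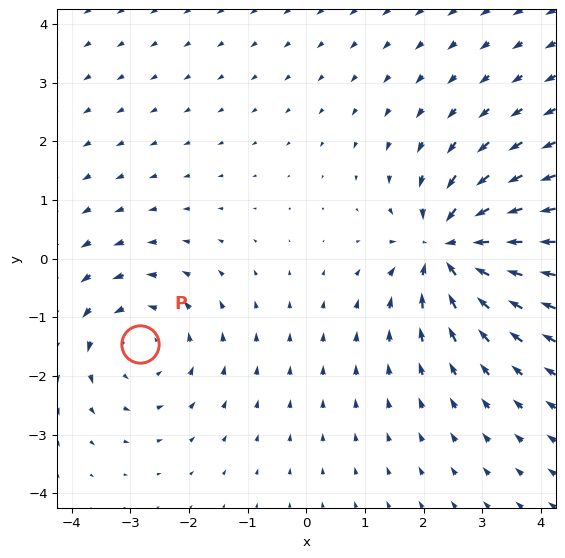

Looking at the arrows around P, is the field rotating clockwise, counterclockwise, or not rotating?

Near P at (-2.8, -1.5) the arrows circulate counterclockwise. The curl (z-component) there is about +3; positive curl means counterclockwise rotation.

counterclockwise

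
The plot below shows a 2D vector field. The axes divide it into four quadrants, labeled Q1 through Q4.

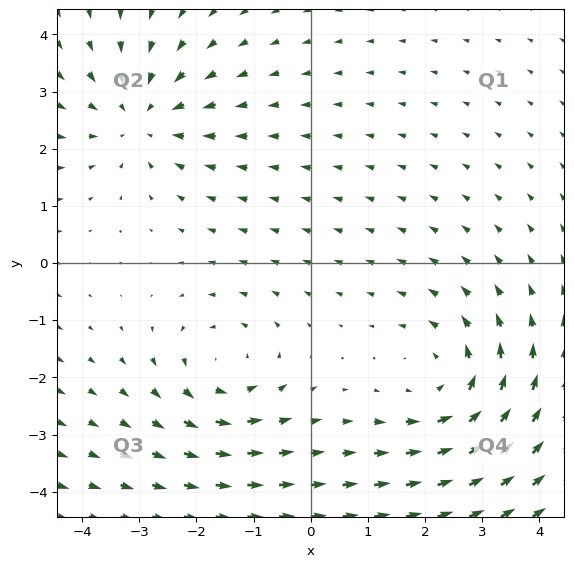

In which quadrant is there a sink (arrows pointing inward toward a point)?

Q2

The sink sits at approximately (-3.0, 2.5), which lies in quadrant Q2. The divergence there is about -4, negative as expected for a sink.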